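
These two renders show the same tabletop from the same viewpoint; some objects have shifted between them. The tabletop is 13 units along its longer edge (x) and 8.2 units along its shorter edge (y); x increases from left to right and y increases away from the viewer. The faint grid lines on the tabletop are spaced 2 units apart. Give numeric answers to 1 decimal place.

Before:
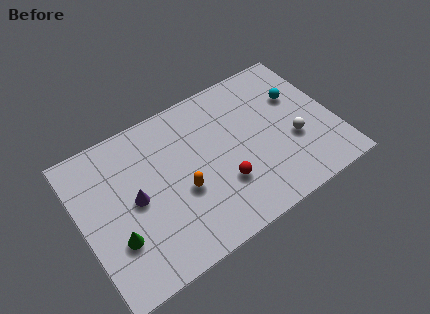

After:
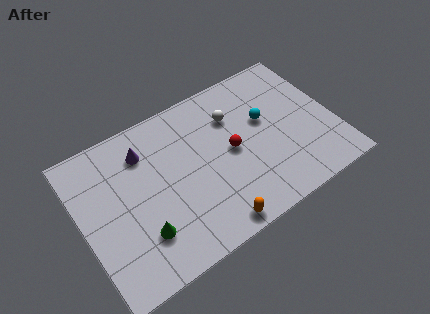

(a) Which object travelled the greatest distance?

the white sphere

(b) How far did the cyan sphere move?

1.9

The cyan sphere moved from about (11.4, 5.4) to (9.6, 4.9), a distance of √(1.8² + 0.5²) ≈ 1.9.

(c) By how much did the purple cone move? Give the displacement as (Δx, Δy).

(0.8, 2.2)

The purple cone was at about (2.7, 4.1) and moved to about (3.5, 6.3).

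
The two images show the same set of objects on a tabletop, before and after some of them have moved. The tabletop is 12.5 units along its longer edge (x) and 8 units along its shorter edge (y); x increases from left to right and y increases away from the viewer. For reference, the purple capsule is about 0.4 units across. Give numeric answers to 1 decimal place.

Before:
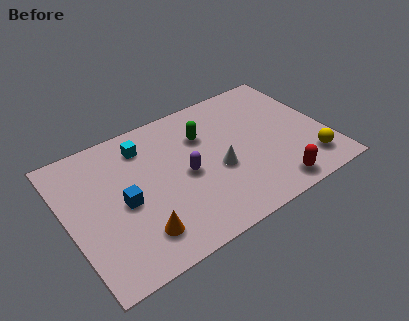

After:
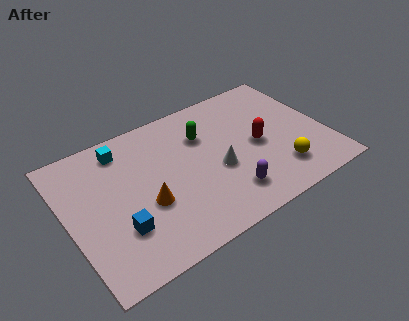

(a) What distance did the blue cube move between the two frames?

1.4

From (2.6, 3.7) to (2.2, 2.4), the blue cube covered √(0.4² + 1.3²) ≈ 1.4 units.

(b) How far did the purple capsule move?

2.7

The purple capsule moved from about (5.6, 3.8) to (7.3, 1.7), a distance of √(1.7² + 2.1²) ≈ 2.7.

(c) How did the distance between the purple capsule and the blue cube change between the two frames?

+2.1

Before: roughly 3.0 units apart; after: 5.1. That's 2.1 units further apart.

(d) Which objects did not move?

the green capsule and the white cone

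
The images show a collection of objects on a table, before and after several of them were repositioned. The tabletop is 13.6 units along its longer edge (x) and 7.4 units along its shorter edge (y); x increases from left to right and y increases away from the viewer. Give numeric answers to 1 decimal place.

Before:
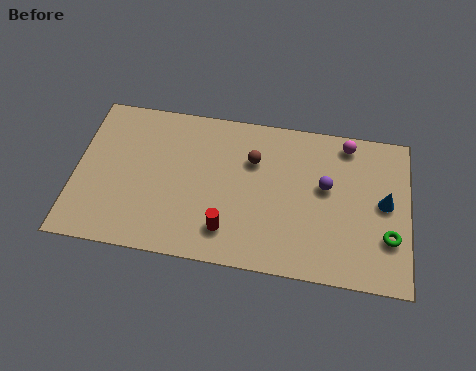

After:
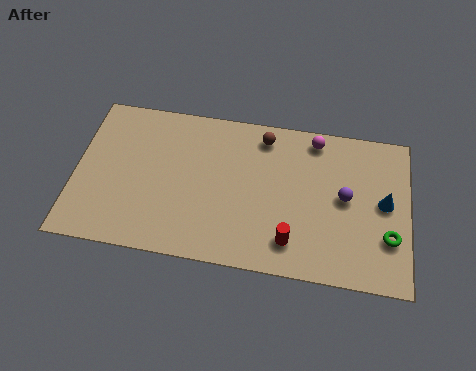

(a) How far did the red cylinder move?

2.6

From (6.3, 1.6) to (8.9, 1.5), the red cylinder covered √(2.6² + 0.1²) ≈ 2.6 units.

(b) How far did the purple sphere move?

0.9

The purple sphere moved from about (10.2, 4.3) to (11.0, 3.9), a distance of √(0.8² + 0.4²) ≈ 0.9.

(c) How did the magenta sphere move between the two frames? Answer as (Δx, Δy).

(-1.3, 0.0)

From the two frames, the magenta sphere sits at roughly (11.0, 6.5) before and (9.7, 6.5) after.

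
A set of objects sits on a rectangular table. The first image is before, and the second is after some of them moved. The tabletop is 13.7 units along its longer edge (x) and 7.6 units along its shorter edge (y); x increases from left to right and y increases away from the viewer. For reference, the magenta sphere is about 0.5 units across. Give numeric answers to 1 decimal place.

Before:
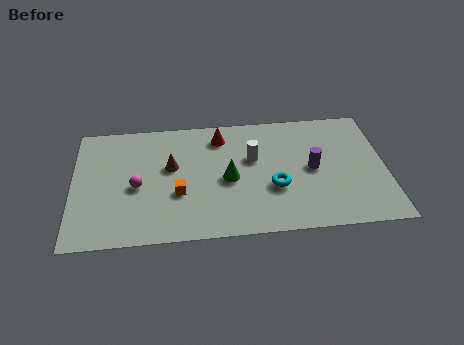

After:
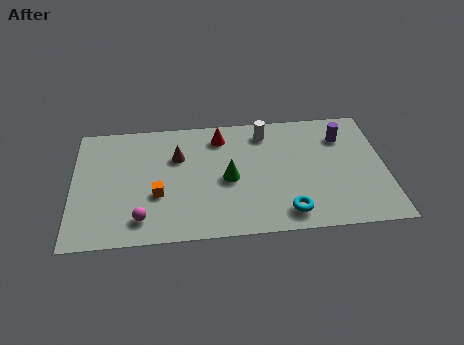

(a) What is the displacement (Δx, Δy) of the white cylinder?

(0.6, 1.6)

From the two frames, the white cylinder sits at roughly (7.9, 4.7) before and (8.5, 6.3) after.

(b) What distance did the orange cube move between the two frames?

0.9

The orange cube was near (4.6, 2.8) before and (3.7, 2.8) after, so it travelled √(0.9² + 0.0²) ≈ 0.9 units.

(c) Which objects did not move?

the green cone and the red cone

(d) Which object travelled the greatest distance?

the purple cylinder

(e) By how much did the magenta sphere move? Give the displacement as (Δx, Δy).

(0.2, -2.0)

The magenta sphere was at about (2.8, 3.4) and moved to about (3.0, 1.4).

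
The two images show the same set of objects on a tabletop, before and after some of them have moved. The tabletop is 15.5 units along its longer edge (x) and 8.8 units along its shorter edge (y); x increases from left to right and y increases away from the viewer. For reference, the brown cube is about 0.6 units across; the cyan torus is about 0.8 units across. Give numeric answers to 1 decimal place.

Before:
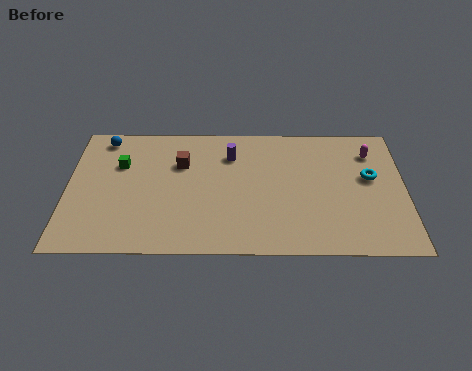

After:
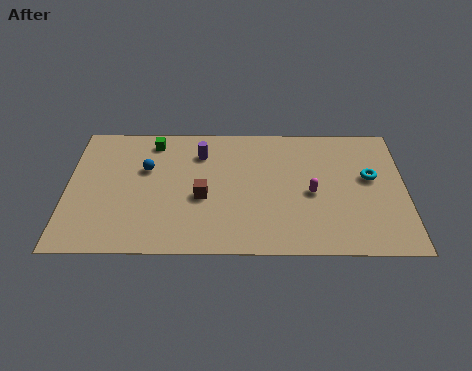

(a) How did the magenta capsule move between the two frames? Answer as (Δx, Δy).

(-2.8, -2.8)

The magenta capsule started near (14.0, 6.8) and ended near (11.2, 4.0).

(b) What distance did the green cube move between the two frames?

2.2

From (2.4, 5.9) to (3.9, 7.5), the green cube covered √(1.5² + 1.6²) ≈ 2.2 units.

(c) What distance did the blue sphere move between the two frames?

2.9

The blue sphere was near (1.6, 7.7) before and (3.6, 5.6) after, so it travelled √(2.0² + 2.1²) ≈ 2.9 units.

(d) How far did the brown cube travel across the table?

2.5

The brown cube was near (5.2, 6.0) before and (6.2, 3.7) after, so it travelled √(1.0² + 2.3²) ≈ 2.5 units.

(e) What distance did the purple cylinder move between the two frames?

1.4

The purple cylinder moved from about (7.5, 6.6) to (6.1, 6.7), a distance of √(1.4² + 0.1²) ≈ 1.4.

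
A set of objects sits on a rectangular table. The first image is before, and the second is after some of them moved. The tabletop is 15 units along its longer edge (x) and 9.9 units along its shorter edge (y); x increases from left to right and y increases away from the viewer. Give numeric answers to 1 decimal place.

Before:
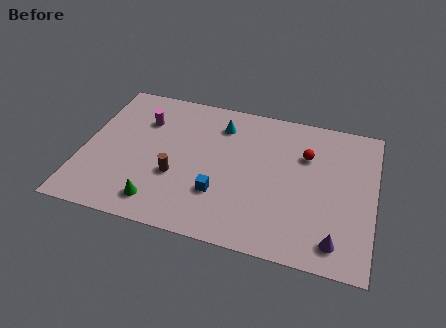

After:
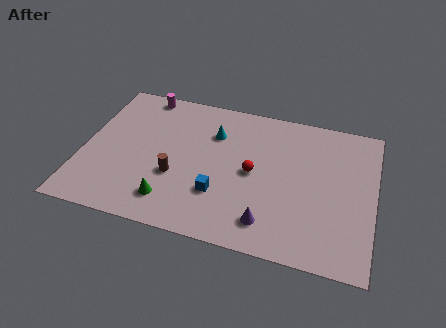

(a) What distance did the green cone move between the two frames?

0.7

From (4.2, 1.6) to (4.8, 1.9), the green cone covered √(0.6² + 0.3²) ≈ 0.7 units.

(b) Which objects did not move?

the brown cylinder and the blue cube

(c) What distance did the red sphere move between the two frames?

3.2

The red sphere moved from about (11.4, 6.8) to (8.8, 4.9), a distance of √(2.6² + 1.9²) ≈ 3.2.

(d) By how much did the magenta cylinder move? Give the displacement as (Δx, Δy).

(-0.2, 1.9)

From the two frames, the magenta cylinder sits at roughly (2.9, 7.1) before and (2.7, 9.0) after.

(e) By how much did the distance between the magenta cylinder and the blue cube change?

+1.6

The distance was about 5.9 in the first image and 7.5 in the second, so they moved 1.6 units further apart.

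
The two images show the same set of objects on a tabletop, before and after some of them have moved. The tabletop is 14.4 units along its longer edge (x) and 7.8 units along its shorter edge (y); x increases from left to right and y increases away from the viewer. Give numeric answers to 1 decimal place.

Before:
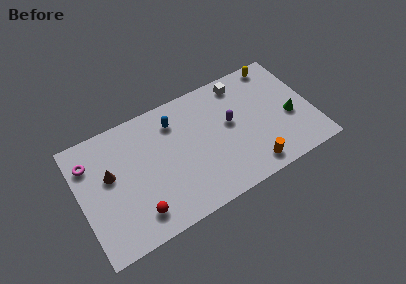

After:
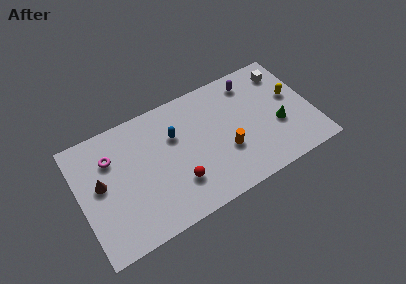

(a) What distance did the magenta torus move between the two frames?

1.3

From (0.8, 5.9) to (2.1, 5.6), the magenta torus covered √(1.3² + 0.3²) ≈ 1.3 units.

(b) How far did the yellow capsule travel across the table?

2.6

The yellow capsule was near (12.7, 7.0) before and (13.3, 4.5) after, so it travelled √(0.6² + 2.5²) ≈ 2.6 units.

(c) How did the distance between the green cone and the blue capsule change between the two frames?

-0.9

Before: roughly 7.5 units apart; after: 6.6. That's 0.9 units closer together.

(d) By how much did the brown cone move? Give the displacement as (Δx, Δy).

(-0.6, -0.3)

The brown cone started near (1.9, 4.6) and ended near (1.3, 4.3).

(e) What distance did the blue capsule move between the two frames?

0.9

From (6.1, 6.1) to (6.0, 5.2), the blue capsule covered √(0.1² + 0.9²) ≈ 0.9 units.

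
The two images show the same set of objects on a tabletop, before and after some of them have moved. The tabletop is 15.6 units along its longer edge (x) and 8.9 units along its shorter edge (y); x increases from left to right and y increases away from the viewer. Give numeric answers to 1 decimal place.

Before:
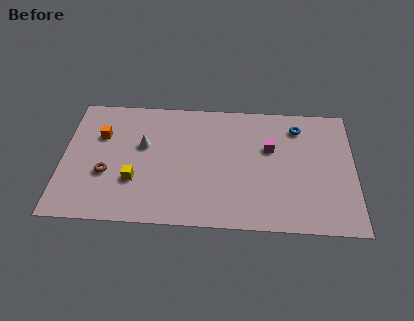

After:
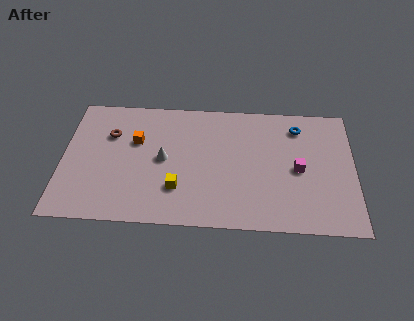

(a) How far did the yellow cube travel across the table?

2.3

The yellow cube was near (3.9, 2.9) before and (6.2, 2.5) after, so it travelled √(2.3² + 0.4²) ≈ 2.3 units.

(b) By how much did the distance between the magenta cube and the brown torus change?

+1.3

The distance was about 9.0 in the first image and 10.3 in the second, so they moved 1.3 units further apart.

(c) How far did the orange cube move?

1.9

From (2.0, 6.0) to (3.9, 5.7), the orange cube covered √(1.9² + 0.3²) ≈ 1.9 units.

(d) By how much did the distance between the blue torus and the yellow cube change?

-1.8

They were about 9.7 units apart before and 7.9 after — 1.8 units closer together.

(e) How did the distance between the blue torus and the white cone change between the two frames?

-0.8

The distance was about 8.5 in the first image and 7.7 in the second, so they moved 0.8 units closer together.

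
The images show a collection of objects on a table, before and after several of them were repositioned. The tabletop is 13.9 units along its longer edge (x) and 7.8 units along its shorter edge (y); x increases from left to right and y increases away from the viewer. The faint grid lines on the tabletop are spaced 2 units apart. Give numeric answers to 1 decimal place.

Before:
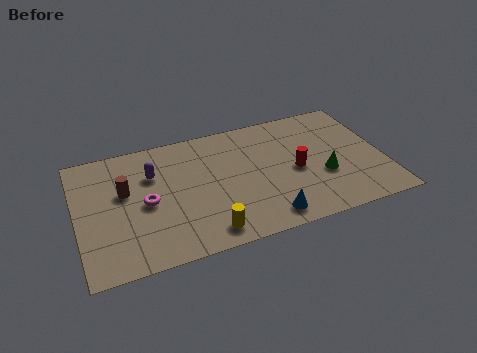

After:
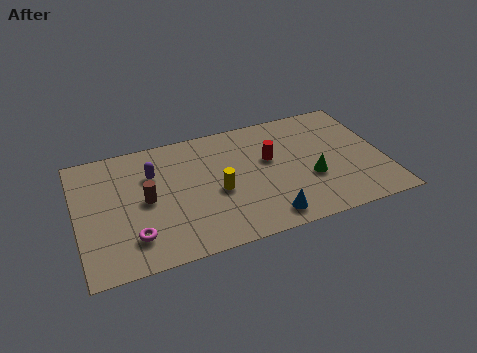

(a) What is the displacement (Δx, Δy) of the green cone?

(-0.6, 0.0)

The green cone started near (11.1, 2.9) and ended near (10.5, 2.9).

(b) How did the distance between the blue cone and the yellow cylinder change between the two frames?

+0.3

They were about 2.7 units apart before and 3.0 after — 0.3 units further apart.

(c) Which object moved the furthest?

the yellow cylinder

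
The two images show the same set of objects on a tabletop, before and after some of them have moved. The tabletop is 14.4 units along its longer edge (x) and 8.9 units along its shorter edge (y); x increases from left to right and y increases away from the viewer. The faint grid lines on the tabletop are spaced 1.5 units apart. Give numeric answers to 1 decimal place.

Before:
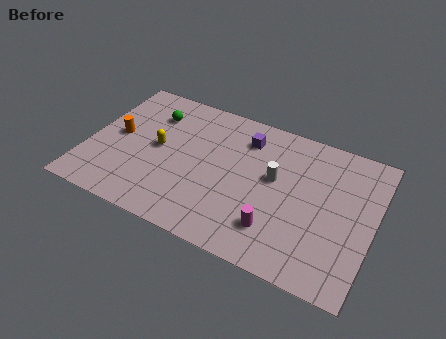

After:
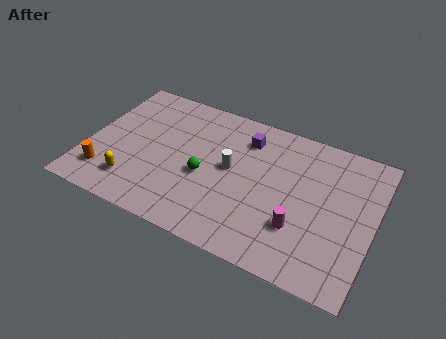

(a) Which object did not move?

the purple cube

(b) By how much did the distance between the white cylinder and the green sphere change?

-5.1

They were about 6.7 units apart before and 1.6 after — 5.1 units closer together.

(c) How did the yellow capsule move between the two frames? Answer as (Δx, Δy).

(-0.9, -2.7)

The yellow capsule started near (3.5, 4.6) and ended near (2.6, 1.9).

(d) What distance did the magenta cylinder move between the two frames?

1.3

From (9.8, 2.1) to (10.9, 2.7), the magenta cylinder covered √(1.1² + 0.6²) ≈ 1.3 units.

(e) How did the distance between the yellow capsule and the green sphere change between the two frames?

+1.7

The distance was about 2.2 in the first image and 3.9 in the second, so they moved 1.7 units further apart.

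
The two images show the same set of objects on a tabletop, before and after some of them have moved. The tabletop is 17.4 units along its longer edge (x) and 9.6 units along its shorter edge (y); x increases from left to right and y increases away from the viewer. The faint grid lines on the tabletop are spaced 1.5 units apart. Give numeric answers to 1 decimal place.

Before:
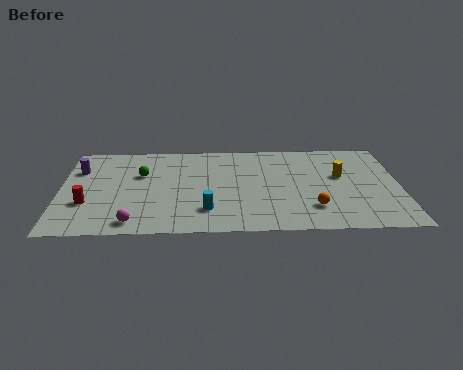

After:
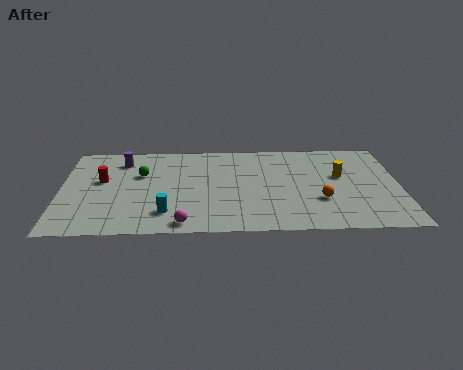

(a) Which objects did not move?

the yellow cylinder and the green sphere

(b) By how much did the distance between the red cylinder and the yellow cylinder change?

-0.9

They were about 13.2 units apart before and 12.3 after — 0.9 units closer together.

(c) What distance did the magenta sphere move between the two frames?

2.5

From (3.8, 1.2) to (6.3, 1.0), the magenta sphere covered √(2.5² + 0.2²) ≈ 2.5 units.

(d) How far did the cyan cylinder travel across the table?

2.1

The cyan cylinder was near (7.5, 2.3) before and (5.4, 2.1) after, so it travelled √(2.1² + 0.2²) ≈ 2.1 units.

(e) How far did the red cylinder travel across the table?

2.5

The red cylinder moved from about (1.4, 3.2) to (2.1, 5.6), a distance of √(0.7² + 2.4²) ≈ 2.5.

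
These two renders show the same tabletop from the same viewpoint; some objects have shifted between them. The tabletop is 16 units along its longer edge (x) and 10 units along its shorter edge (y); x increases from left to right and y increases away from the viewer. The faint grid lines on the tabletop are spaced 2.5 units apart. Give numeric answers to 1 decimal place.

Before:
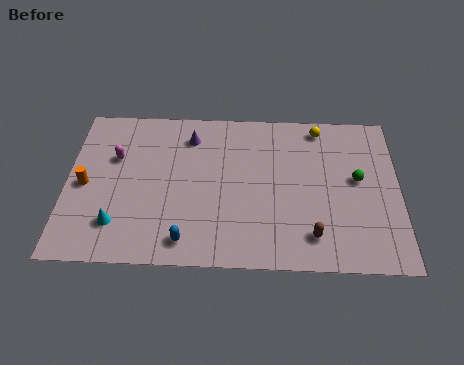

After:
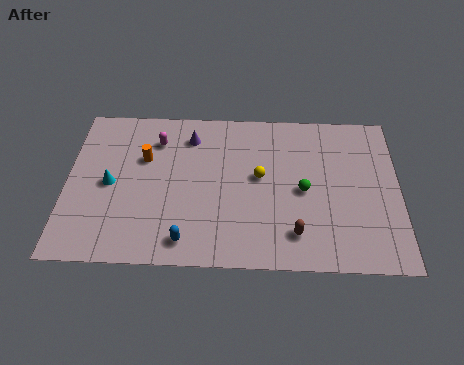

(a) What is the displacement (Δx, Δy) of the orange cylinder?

(2.8, 1.8)

The orange cylinder started near (0.9, 4.7) and ended near (3.7, 6.5).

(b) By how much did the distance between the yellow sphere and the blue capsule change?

-4.4

They were about 9.8 units apart before and 5.4 after — 4.4 units closer together.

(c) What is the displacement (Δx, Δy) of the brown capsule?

(-0.8, 0.1)

From the two frames, the brown capsule sits at roughly (11.8, 1.9) before and (11.0, 2.0) after.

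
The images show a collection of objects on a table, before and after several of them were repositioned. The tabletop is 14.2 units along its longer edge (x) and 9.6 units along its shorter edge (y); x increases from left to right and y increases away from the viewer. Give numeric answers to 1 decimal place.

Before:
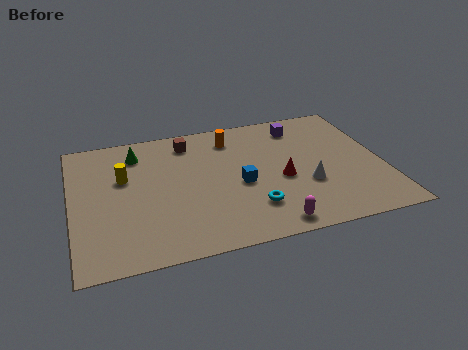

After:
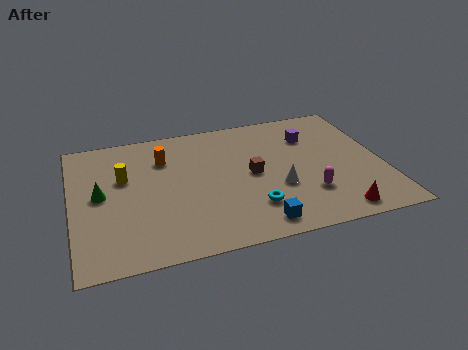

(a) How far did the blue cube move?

3.0

The blue cube moved from about (7.6, 4.2) to (8.1, 1.2), a distance of √(0.5² + 3.0²) ≈ 3.0.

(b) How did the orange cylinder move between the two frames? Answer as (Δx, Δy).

(-3.2, -0.8)

The orange cylinder was at about (7.5, 7.8) and moved to about (4.3, 7.0).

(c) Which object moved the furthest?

the brown cube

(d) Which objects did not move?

the cyan torus and the yellow cylinder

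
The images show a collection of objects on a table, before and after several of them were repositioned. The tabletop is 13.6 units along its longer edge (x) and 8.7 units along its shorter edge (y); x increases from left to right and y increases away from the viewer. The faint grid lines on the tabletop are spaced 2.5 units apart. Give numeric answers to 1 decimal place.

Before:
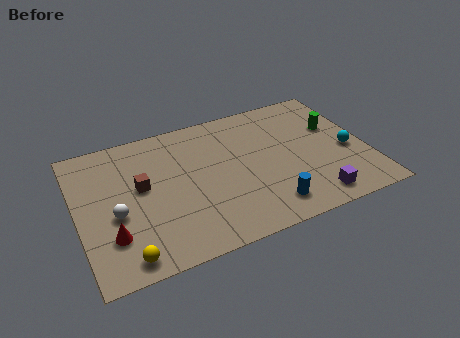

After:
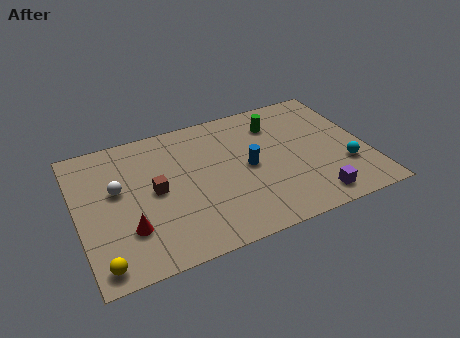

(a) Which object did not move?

the purple cube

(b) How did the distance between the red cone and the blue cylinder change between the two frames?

-1.2

Before: roughly 7.3 units apart; after: 6.1. That's 1.2 units closer together.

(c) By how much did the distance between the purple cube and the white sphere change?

+0.3

Before: roughly 9.3 units apart; after: 9.6. That's 0.3 units further apart.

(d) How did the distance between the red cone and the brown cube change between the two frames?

-0.6

They were about 3.0 units apart before and 2.4 after — 0.6 units closer together.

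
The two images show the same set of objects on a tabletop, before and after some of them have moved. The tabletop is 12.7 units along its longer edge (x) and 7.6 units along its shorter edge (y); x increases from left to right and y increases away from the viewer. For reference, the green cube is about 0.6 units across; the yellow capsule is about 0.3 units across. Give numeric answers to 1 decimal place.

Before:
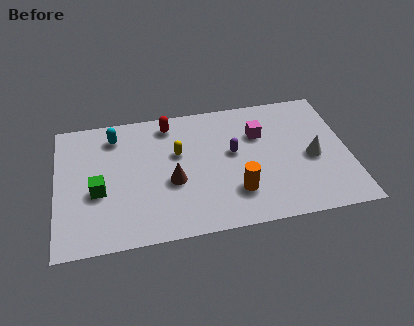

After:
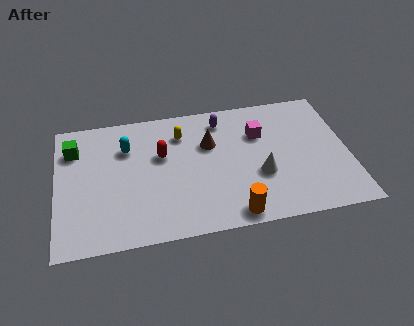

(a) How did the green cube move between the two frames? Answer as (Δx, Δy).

(-1.0, 2.6)

From the two frames, the green cube sits at roughly (1.8, 3.1) before and (0.8, 5.7) after.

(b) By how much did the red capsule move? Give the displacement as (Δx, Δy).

(-0.4, -1.8)

The red capsule was at about (5.0, 6.5) and moved to about (4.6, 4.7).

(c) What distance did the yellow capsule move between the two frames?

1.1

The yellow capsule was near (5.3, 4.7) before and (5.5, 5.8) after, so it travelled √(0.2² + 1.1²) ≈ 1.1 units.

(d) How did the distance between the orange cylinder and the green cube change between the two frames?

+2.3

The distance was about 6.0 in the first image and 8.3 in the second, so they moved 2.3 units further apart.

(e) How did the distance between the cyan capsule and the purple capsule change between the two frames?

-1.1

Before: roughly 5.4 units apart; after: 4.3. That's 1.1 units closer together.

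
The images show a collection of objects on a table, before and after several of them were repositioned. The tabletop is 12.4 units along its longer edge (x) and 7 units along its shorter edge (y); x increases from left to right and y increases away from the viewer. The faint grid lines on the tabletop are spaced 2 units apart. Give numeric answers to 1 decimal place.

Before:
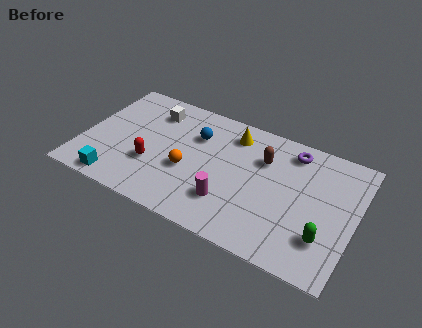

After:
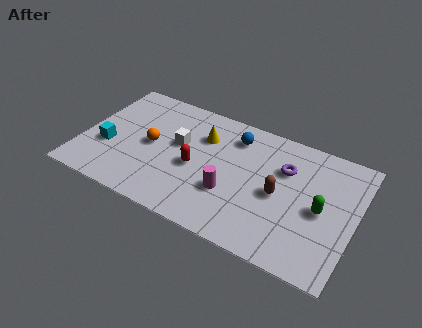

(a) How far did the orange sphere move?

1.9

The orange sphere was near (4.9, 2.8) before and (3.1, 3.5) after, so it travelled √(1.8² + 0.7²) ≈ 1.9 units.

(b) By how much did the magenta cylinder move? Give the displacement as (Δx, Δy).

(0.0, 0.5)

From the two frames, the magenta cylinder sits at roughly (6.9, 1.9) before and (6.9, 2.4) after.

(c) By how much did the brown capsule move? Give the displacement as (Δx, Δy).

(0.9, -1.6)

From the two frames, the brown capsule sits at roughly (8.1, 4.9) before and (9.0, 3.3) after.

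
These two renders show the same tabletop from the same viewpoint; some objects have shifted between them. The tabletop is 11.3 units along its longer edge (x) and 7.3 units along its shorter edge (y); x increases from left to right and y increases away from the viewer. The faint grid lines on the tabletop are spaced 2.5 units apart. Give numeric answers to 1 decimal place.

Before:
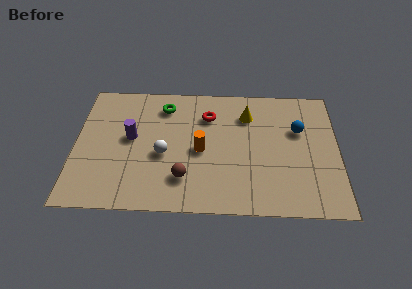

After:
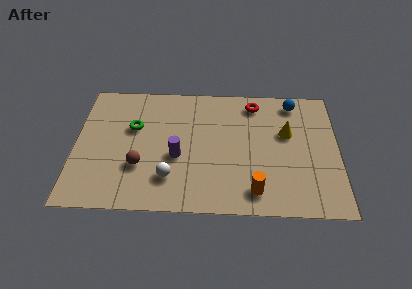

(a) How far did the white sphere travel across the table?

1.3

The white sphere moved from about (3.8, 3.1) to (4.1, 1.8), a distance of √(0.3² + 1.3²) ≈ 1.3.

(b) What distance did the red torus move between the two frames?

2.2

The red torus moved from about (5.7, 5.4) to (7.7, 6.2), a distance of √(2.0² + 0.8²) ≈ 2.2.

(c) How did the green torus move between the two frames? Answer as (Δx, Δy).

(-1.3, -1.3)

From the two frames, the green torus sits at roughly (3.8, 5.9) before and (2.5, 4.6) after.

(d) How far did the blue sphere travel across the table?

1.6

The blue sphere moved from about (9.6, 4.7) to (9.4, 6.3), a distance of √(0.2² + 1.6²) ≈ 1.6.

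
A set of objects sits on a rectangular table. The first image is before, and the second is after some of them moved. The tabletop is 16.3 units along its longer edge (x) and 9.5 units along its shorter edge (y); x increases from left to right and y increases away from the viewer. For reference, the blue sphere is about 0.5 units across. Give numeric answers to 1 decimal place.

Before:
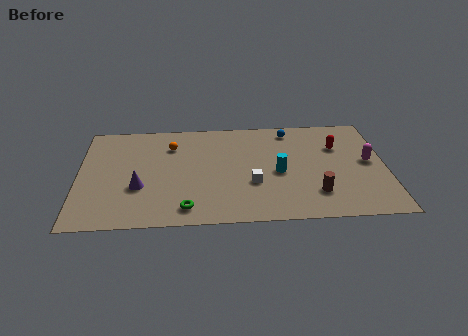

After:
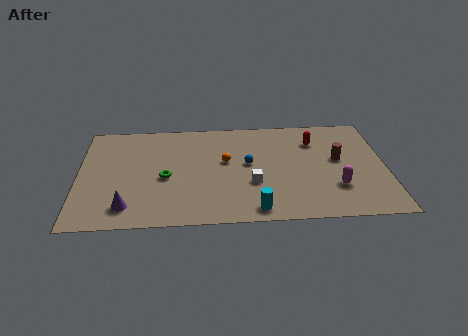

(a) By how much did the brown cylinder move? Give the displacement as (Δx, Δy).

(1.3, 3.0)

The brown cylinder was at about (12.5, 2.3) and moved to about (13.8, 5.3).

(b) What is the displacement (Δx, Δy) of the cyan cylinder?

(-1.3, -3.2)

The cyan cylinder started near (10.6, 4.3) and ended near (9.3, 1.1).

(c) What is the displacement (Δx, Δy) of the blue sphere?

(-2.3, -3.0)

From the two frames, the blue sphere sits at roughly (11.3, 8.2) before and (9.0, 5.2) after.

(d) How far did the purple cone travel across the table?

1.8

From (3.2, 3.4) to (2.6, 1.7), the purple cone covered √(0.6² + 1.7²) ≈ 1.8 units.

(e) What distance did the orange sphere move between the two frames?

3.3

The orange sphere was near (4.9, 7.1) before and (7.8, 5.5) after, so it travelled √(2.9² + 1.6²) ≈ 3.3 units.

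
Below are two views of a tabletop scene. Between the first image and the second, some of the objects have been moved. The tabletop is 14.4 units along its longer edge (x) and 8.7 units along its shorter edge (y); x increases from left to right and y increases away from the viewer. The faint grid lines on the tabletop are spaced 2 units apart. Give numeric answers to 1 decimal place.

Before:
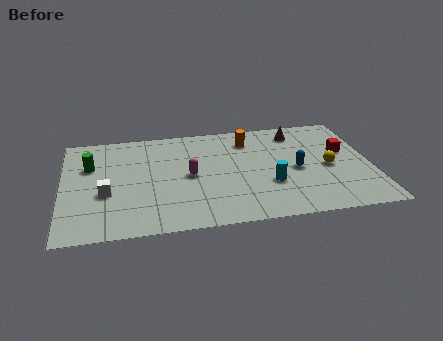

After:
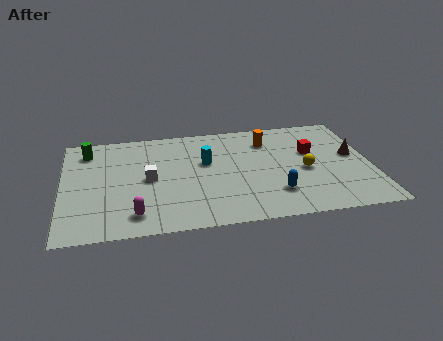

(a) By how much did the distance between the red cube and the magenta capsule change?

+1.9

The distance was about 7.4 in the first image and 9.3 in the second, so they moved 1.9 units further apart.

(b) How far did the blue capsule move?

2.1

The blue capsule moved from about (10.9, 4.0) to (9.8, 2.2), a distance of √(1.1² + 1.8²) ≈ 2.1.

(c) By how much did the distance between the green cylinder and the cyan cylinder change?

-3.0

Before: roughly 8.8 units apart; after: 5.8. That's 3.0 units closer together.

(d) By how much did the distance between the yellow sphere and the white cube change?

-3.1

They were about 10.4 units apart before and 7.3 after — 3.1 units closer together.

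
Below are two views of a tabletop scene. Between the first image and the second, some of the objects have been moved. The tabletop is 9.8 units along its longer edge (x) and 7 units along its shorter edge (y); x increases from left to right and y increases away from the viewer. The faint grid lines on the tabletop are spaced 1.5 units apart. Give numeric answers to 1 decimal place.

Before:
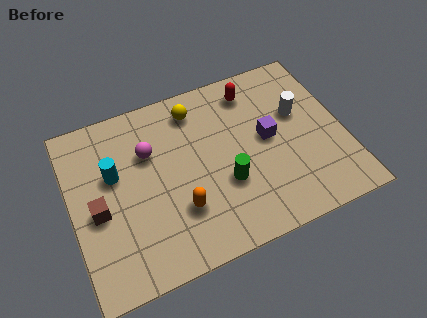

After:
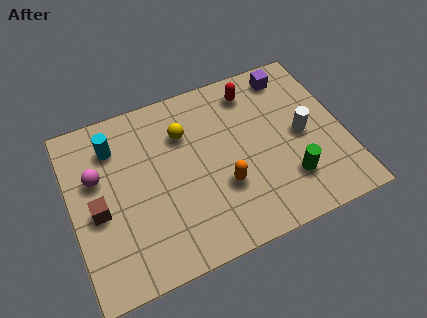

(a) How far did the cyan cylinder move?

1.1

From (1.6, 4.3) to (1.7, 5.4), the cyan cylinder covered √(0.1² + 1.1²) ≈ 1.1 units.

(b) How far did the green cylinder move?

2.3

The green cylinder moved from about (5.4, 2.5) to (7.6, 1.8), a distance of √(2.2² + 0.7²) ≈ 2.3.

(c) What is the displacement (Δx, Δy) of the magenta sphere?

(-1.9, -0.3)

The magenta sphere started near (2.9, 4.7) and ended near (1.0, 4.4).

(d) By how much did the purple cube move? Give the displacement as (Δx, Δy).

(1.1, 2.3)

The purple cube was at about (7.1, 3.7) and moved to about (8.2, 6.0).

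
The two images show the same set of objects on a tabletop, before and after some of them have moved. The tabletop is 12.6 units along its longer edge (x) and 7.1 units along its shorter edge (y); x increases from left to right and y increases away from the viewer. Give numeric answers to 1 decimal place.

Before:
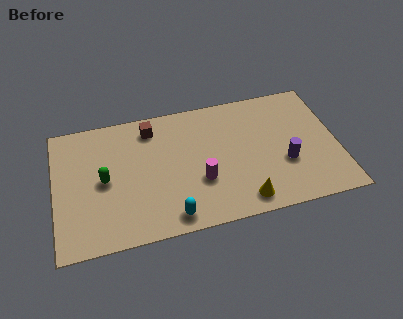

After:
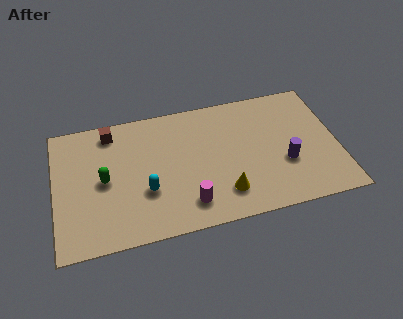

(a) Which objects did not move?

the purple cylinder and the green capsule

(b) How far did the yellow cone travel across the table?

1.0

From (8.2, 1.0) to (7.4, 1.6), the yellow cone covered √(0.8² + 0.6²) ≈ 1.0 units.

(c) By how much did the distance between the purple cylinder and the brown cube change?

+1.7

They were about 6.7 units apart before and 8.4 after — 1.7 units further apart.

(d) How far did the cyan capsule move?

1.9

The cyan capsule moved from about (5.0, 0.9) to (4.0, 2.5), a distance of √(1.0² + 1.6²) ≈ 1.9.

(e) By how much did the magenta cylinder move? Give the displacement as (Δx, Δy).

(-0.6, -1.1)

The magenta cylinder started near (6.4, 2.5) and ended near (5.8, 1.4).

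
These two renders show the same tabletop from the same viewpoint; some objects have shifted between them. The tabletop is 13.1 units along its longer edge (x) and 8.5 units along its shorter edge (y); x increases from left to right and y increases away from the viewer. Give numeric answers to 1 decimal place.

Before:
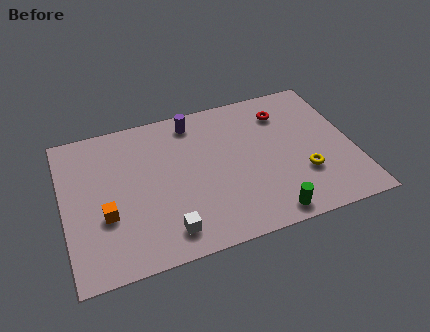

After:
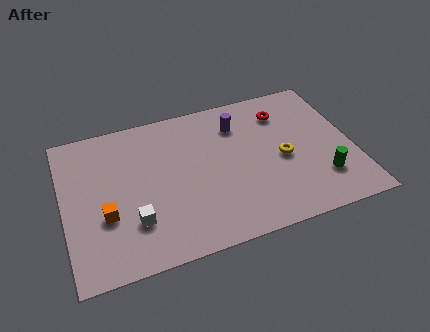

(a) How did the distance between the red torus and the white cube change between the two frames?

+0.5

They were about 7.8 units apart before and 8.3 after — 0.5 units further apart.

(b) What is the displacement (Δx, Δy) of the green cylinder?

(2.6, 1.3)

From the two frames, the green cylinder sits at roughly (8.9, 0.9) before and (11.5, 2.2) after.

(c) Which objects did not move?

the orange cube and the red torus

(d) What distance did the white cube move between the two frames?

1.7

The white cube was near (4.4, 1.4) before and (3.0, 2.4) after, so it travelled √(1.4² + 1.0²) ≈ 1.7 units.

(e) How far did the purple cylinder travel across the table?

2.2

From (6.1, 7.3) to (8.1, 6.5), the purple cylinder covered √(2.0² + 0.8²) ≈ 2.2 units.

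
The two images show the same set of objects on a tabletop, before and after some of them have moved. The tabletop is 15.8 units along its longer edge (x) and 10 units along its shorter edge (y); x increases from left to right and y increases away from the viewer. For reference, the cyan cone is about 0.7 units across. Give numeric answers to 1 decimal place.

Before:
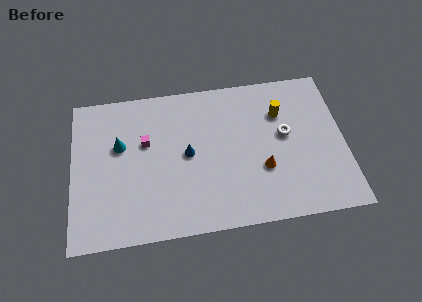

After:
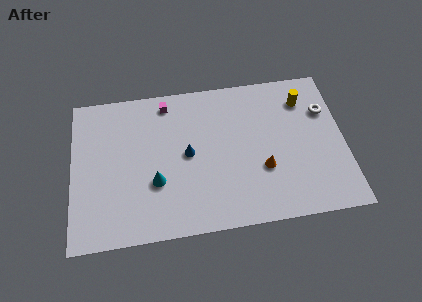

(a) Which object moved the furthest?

the cyan cone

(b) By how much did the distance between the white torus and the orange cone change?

+2.6

Before: roughly 2.5 units apart; after: 5.1. That's 2.6 units further apart.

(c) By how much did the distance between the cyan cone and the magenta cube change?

+3.8

The distance was about 1.5 in the first image and 5.3 in the second, so they moved 3.8 units further apart.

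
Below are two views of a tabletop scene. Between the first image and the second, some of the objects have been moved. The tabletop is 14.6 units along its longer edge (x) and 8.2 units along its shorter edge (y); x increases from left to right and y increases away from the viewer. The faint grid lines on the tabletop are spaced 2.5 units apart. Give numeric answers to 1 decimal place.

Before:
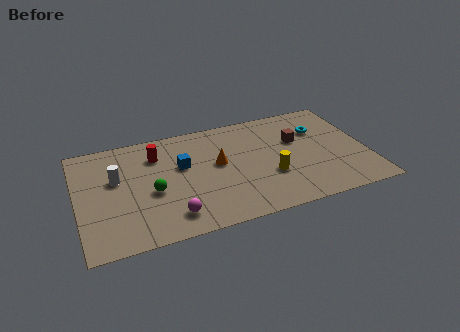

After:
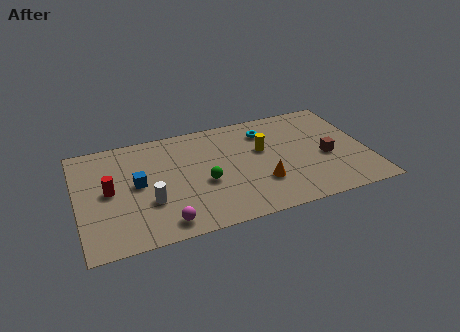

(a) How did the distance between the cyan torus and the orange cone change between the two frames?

-1.5

They were about 5.4 units apart before and 3.9 after — 1.5 units closer together.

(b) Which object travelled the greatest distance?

the red cylinder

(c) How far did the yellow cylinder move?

2.1

The yellow cylinder moved from about (9.6, 2.9) to (9.4, 5.0), a distance of √(0.2² + 2.1²) ≈ 2.1.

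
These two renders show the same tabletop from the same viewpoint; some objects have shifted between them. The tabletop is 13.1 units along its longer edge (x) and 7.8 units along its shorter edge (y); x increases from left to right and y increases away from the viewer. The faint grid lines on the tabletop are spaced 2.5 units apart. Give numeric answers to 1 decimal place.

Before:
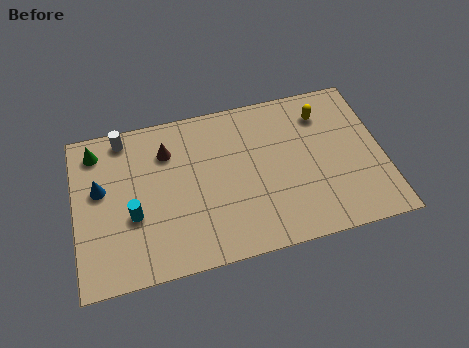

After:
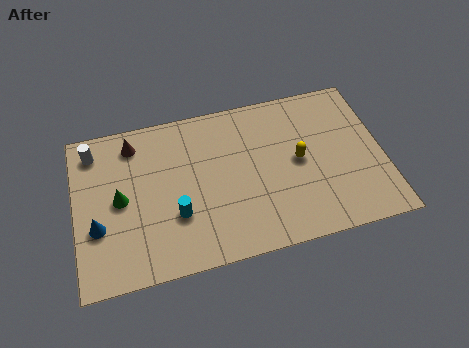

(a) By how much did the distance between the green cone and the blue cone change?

-0.4

They were about 1.9 units apart before and 1.5 after — 0.4 units closer together.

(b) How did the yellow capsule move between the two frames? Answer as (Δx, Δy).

(-1.2, -2.1)

From the two frames, the yellow capsule sits at roughly (10.7, 6.1) before and (9.5, 4.0) after.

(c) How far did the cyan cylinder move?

1.8

From (2.4, 3.0) to (4.2, 2.6), the cyan cylinder covered √(1.8² + 0.4²) ≈ 1.8 units.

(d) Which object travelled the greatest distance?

the green cone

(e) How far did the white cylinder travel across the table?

1.4

The white cylinder was near (2.2, 6.9) before and (0.9, 6.5) after, so it travelled √(1.3² + 0.4²) ≈ 1.4 units.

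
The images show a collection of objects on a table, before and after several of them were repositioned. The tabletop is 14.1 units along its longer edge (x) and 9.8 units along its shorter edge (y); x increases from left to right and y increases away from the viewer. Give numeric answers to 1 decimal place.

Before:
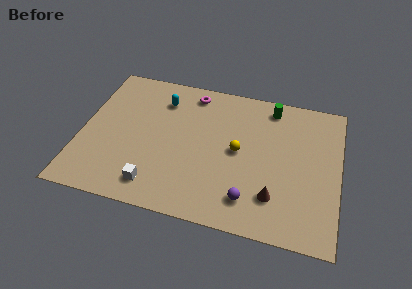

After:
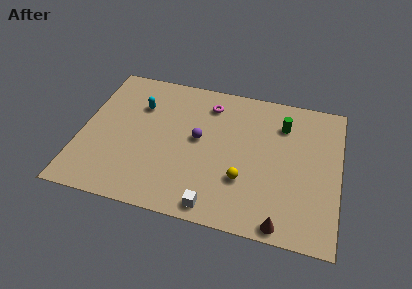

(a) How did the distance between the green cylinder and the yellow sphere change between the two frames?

+0.9

They were about 3.8 units apart before and 4.7 after — 0.9 units further apart.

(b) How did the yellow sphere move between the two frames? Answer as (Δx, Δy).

(0.4, -1.9)

The yellow sphere started near (8.6, 5.0) and ended near (9.0, 3.1).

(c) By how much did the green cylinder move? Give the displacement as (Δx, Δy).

(0.7, -1.1)

The green cylinder was at about (10.2, 8.5) and moved to about (10.9, 7.4).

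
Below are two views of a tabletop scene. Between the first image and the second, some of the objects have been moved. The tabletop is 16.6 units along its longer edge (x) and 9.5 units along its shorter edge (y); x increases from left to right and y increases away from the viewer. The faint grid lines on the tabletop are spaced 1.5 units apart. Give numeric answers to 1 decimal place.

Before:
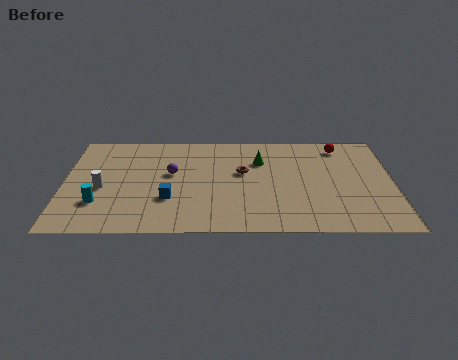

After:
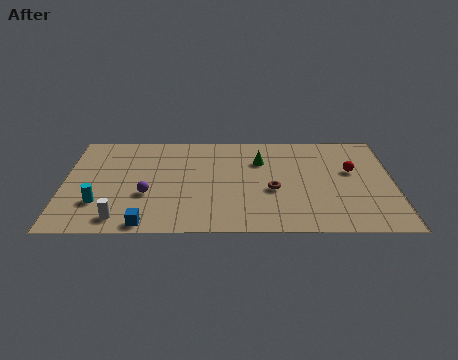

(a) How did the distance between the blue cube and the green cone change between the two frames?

+2.4

They were about 5.8 units apart before and 8.2 after — 2.4 units further apart.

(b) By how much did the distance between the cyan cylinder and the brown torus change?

+1.0

They were about 7.8 units apart before and 8.8 after — 1.0 units further apart.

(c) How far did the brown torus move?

2.3

The brown torus moved from about (9.0, 5.6) to (10.5, 3.9), a distance of √(1.5² + 1.7²) ≈ 2.3.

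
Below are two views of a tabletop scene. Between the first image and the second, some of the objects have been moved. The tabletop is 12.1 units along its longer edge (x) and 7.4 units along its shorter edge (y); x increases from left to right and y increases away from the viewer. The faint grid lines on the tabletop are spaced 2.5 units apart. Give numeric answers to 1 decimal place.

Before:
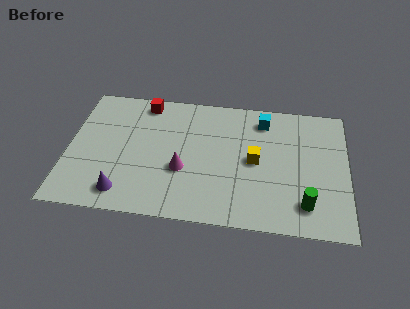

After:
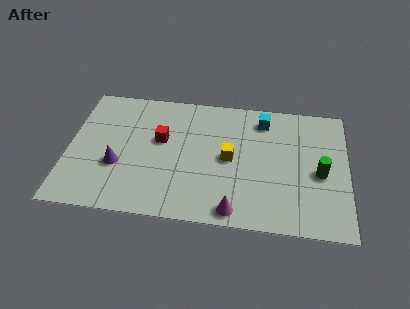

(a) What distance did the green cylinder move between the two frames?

1.9

The green cylinder was near (10.3, 1.5) before and (10.9, 3.3) after, so it travelled √(0.6² + 1.8²) ≈ 1.9 units.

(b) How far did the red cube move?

2.2

The red cube was near (3.2, 6.5) before and (4.0, 4.4) after, so it travelled √(0.8² + 2.1²) ≈ 2.2 units.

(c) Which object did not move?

the cyan cube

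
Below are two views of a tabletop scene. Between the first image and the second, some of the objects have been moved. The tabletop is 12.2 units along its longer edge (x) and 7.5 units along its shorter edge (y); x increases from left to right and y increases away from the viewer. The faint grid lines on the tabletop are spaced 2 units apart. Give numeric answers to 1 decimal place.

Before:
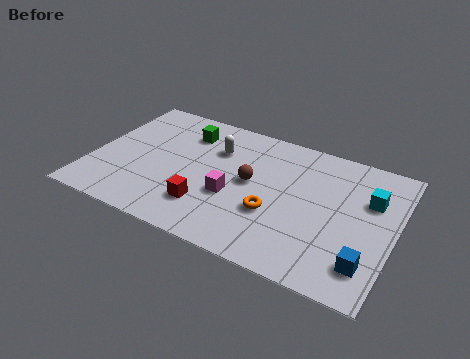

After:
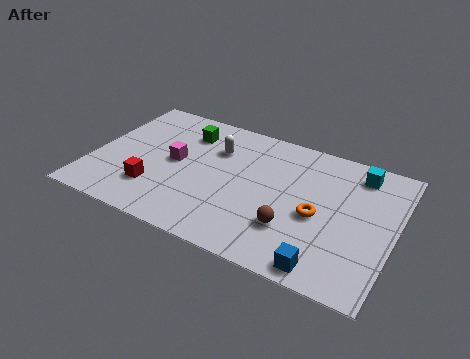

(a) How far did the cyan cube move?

1.4

The cyan cube was near (11.1, 5.0) before and (10.5, 6.3) after, so it travelled √(0.6² + 1.3²) ≈ 1.4 units.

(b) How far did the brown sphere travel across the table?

2.6

From (6.4, 4.0) to (8.3, 2.2), the brown sphere covered √(1.9² + 1.8²) ≈ 2.6 units.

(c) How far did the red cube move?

2.2

The red cube was near (4.9, 1.9) before and (2.7, 2.0) after, so it travelled √(2.2² + 0.1²) ≈ 2.2 units.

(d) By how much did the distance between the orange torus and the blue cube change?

-1.4

Before: roughly 4.0 units apart; after: 2.6. That's 1.4 units closer together.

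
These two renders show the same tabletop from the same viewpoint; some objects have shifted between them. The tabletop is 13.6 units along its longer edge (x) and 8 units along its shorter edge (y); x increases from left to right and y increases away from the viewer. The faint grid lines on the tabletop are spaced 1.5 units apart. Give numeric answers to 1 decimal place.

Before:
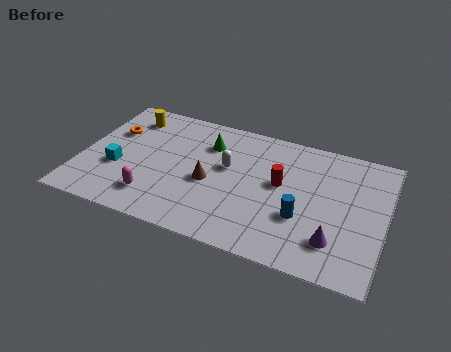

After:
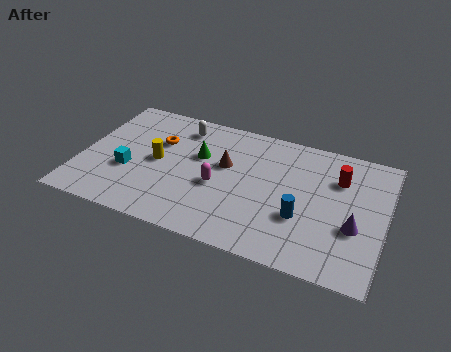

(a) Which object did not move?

the blue cylinder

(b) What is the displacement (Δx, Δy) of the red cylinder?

(2.5, 1.2)

From the two frames, the red cylinder sits at roughly (8.9, 4.5) before and (11.4, 5.7) after.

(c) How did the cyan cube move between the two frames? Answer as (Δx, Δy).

(0.5, 0.0)

The cyan cube started near (1.7, 3.0) and ended near (2.2, 3.0).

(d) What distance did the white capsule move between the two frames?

3.0

From (6.5, 4.7) to (4.2, 6.6), the white capsule covered √(2.3² + 1.9²) ≈ 3.0 units.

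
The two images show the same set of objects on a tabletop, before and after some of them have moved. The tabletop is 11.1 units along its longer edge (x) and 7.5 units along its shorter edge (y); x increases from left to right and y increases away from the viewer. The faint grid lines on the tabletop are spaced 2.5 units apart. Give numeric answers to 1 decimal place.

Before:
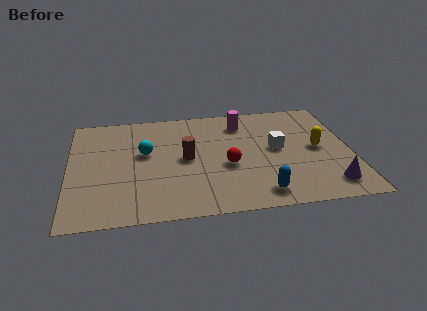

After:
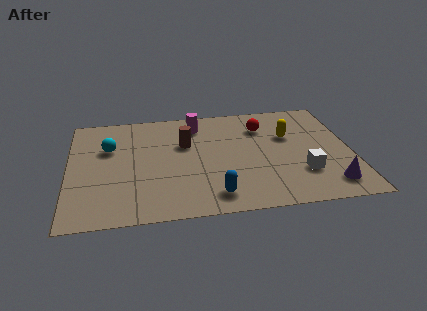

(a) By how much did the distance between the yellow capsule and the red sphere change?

-2.4

They were about 3.7 units apart before and 1.3 after — 2.4 units closer together.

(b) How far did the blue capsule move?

1.8

The blue capsule moved from about (7.4, 1.1) to (5.6, 1.2), a distance of √(1.8² + 0.1²) ≈ 1.8.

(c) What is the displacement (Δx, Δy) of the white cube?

(0.9, -1.8)

The white cube was at about (8.2, 4.0) and moved to about (9.1, 2.2).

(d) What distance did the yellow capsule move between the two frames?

1.5

The yellow capsule was near (9.8, 3.8) before and (8.7, 4.8) after, so it travelled √(1.1² + 1.0²) ≈ 1.5 units.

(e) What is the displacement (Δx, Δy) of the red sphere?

(1.5, 2.5)

From the two frames, the red sphere sits at roughly (6.2, 3.1) before and (7.7, 5.6) after.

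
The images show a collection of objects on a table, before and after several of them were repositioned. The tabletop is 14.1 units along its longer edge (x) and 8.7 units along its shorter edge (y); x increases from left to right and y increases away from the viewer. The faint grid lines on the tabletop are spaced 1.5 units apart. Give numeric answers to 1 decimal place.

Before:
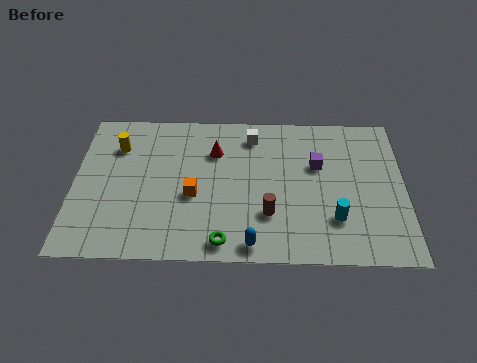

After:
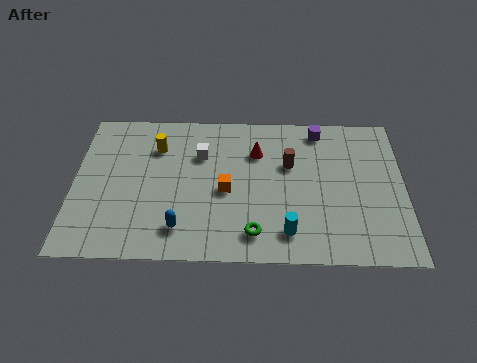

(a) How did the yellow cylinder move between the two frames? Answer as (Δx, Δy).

(1.7, 0.0)

From the two frames, the yellow cylinder sits at roughly (1.8, 6.4) before and (3.5, 6.4) after.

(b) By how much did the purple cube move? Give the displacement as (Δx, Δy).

(0.1, 2.1)

From the two frames, the purple cube sits at roughly (10.4, 5.5) before and (10.5, 7.6) after.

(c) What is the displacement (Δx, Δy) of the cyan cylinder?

(-2.0, -0.8)

From the two frames, the cyan cylinder sits at roughly (11.1, 2.4) before and (9.1, 1.6) after.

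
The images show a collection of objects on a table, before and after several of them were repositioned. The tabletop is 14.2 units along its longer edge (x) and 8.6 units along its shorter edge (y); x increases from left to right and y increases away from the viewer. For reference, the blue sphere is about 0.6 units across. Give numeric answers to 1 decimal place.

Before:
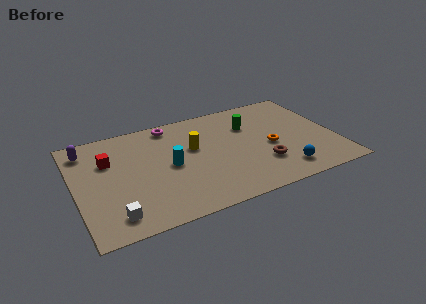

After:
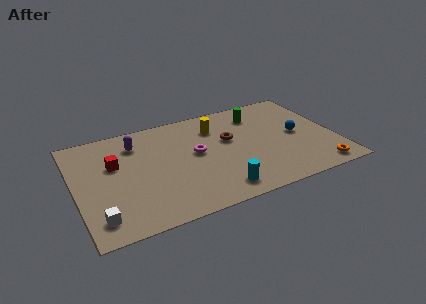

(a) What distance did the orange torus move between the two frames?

3.6

From (10.6, 3.8) to (12.9, 1.0), the orange torus covered √(2.3² + 2.8²) ≈ 3.6 units.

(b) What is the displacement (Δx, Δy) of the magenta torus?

(1.1, -2.9)

From the two frames, the magenta torus sits at roughly (5.5, 7.6) before and (6.6, 4.7) after.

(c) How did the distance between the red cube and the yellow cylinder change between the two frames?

+1.2

Before: roughly 4.6 units apart; after: 5.8. That's 1.2 units further apart.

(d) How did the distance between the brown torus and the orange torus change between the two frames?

+4.7

Before: roughly 1.4 units apart; after: 6.1. That's 4.7 units further apart.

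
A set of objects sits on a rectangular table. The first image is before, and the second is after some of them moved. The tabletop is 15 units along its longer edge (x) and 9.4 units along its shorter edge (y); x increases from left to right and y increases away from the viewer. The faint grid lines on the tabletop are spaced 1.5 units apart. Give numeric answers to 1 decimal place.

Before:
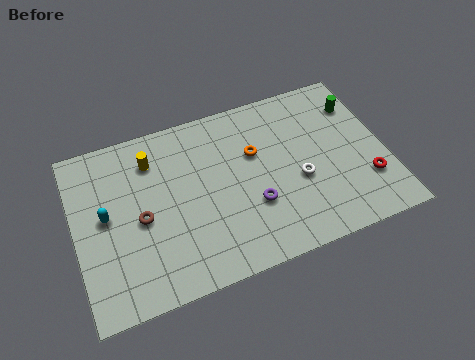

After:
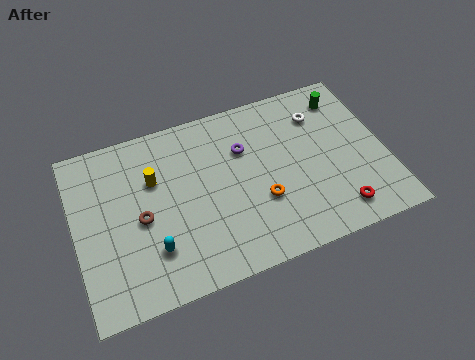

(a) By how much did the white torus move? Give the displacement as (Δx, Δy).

(1.4, 3.3)

From the two frames, the white torus sits at roughly (10.7, 3.8) before and (12.1, 7.1) after.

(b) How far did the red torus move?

2.0

From (13.9, 2.7) to (12.3, 1.5), the red torus covered √(1.6² + 1.2²) ≈ 2.0 units.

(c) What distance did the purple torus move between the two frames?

3.2

The purple torus moved from about (8.4, 3.2) to (8.3, 6.4), a distance of √(0.1² + 3.2²) ≈ 3.2.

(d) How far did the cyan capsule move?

3.2

From (1.5, 5.0) to (3.5, 2.5), the cyan capsule covered √(2.0² + 2.5²) ≈ 3.2 units.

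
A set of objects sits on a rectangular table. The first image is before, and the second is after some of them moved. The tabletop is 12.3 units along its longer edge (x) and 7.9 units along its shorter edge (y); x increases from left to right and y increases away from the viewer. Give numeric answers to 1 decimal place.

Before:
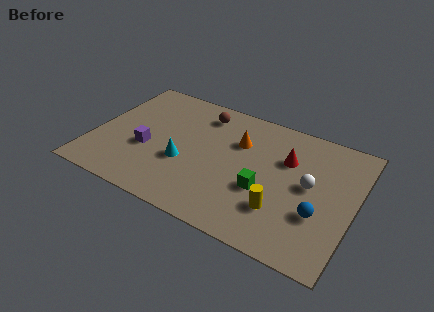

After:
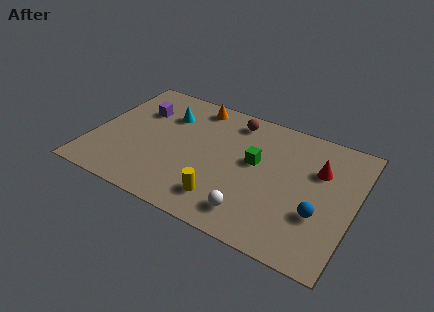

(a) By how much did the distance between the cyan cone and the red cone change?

+2.2

Before: roughly 5.1 units apart; after: 7.3. That's 2.2 units further apart.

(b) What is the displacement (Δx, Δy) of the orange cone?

(-2.3, 1.5)

The orange cone started near (6.7, 5.4) and ended near (4.4, 6.9).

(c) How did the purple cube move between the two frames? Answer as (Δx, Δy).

(-0.7, 2.4)

The purple cube was at about (2.6, 3.1) and moved to about (1.9, 5.5).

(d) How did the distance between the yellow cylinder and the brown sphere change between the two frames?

-1.0

They were about 6.1 units apart before and 5.1 after — 1.0 units closer together.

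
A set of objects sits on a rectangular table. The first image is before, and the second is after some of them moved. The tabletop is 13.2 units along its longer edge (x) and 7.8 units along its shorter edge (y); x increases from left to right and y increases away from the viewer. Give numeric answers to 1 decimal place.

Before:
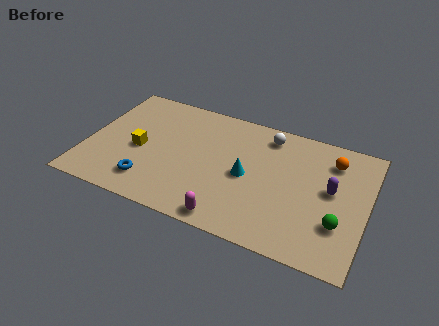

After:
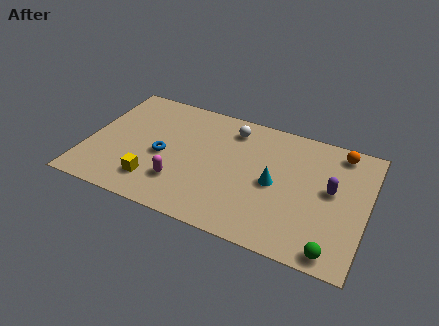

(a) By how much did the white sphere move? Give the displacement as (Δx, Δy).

(-1.7, -0.2)

The white sphere started near (8.3, 6.6) and ended near (6.6, 6.4).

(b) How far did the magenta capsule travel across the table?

2.8

The magenta capsule was near (7.1, 0.8) before and (4.6, 2.1) after, so it travelled √(2.5² + 1.3²) ≈ 2.8 units.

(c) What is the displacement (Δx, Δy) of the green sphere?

(-0.1, -1.6)

The green sphere started near (12.0, 2.4) and ended near (11.9, 0.8).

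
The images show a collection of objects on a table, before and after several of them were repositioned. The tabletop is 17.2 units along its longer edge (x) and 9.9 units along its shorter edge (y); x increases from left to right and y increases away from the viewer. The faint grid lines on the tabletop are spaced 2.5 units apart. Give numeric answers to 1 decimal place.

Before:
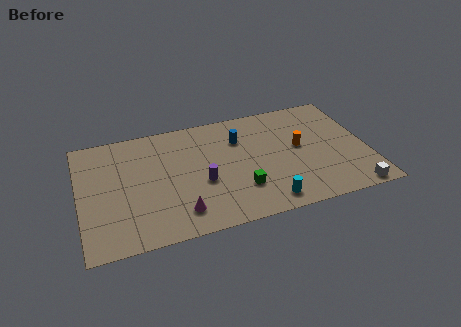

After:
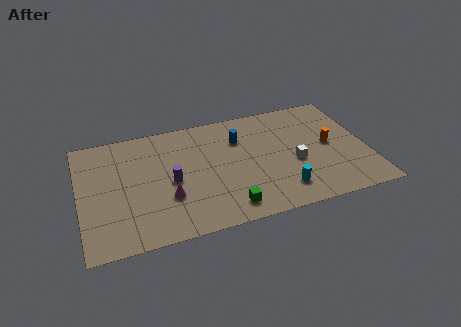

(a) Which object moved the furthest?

the white cube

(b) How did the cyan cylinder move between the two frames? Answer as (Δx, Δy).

(1.0, 0.7)

The cyan cylinder was at about (10.8, 1.3) and moved to about (11.8, 2.0).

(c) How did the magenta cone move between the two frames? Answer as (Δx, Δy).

(-0.6, 1.4)

The magenta cone was at about (5.7, 1.9) and moved to about (5.1, 3.3).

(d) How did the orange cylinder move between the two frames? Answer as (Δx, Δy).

(1.8, -0.3)

The orange cylinder was at about (13.2, 5.4) and moved to about (15.0, 5.1).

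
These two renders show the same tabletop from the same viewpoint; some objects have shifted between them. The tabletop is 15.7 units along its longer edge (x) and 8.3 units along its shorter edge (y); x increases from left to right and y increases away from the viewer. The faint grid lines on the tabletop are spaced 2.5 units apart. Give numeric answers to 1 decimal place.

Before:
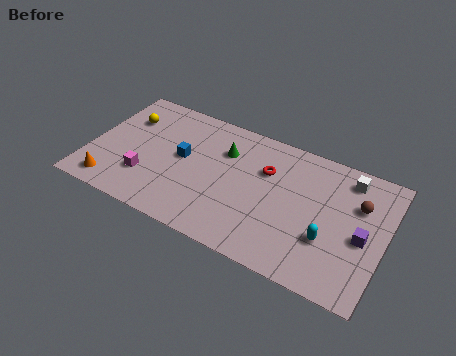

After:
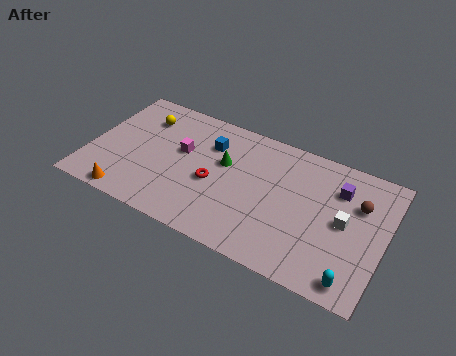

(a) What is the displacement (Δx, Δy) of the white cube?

(0.1, -2.8)

From the two frames, the white cube sits at roughly (13.5, 7.0) before and (13.6, 4.2) after.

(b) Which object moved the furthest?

the red torus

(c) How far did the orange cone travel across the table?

1.1

From (1.5, 1.2) to (2.5, 0.8), the orange cone covered √(1.0² + 0.4²) ≈ 1.1 units.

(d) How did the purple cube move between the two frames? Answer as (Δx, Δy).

(-1.5, 2.4)

The purple cube was at about (14.6, 3.7) and moved to about (13.1, 6.1).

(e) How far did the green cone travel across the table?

0.8

The green cone was near (7.0, 5.9) before and (7.1, 5.1) after, so it travelled √(0.1² + 0.8²) ≈ 0.8 units.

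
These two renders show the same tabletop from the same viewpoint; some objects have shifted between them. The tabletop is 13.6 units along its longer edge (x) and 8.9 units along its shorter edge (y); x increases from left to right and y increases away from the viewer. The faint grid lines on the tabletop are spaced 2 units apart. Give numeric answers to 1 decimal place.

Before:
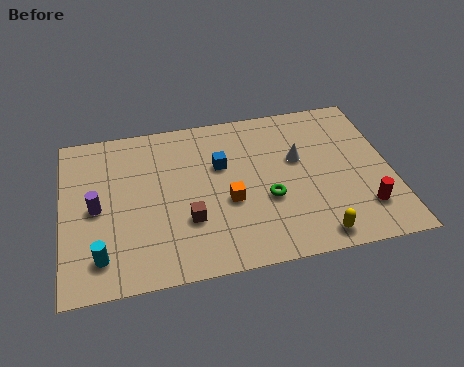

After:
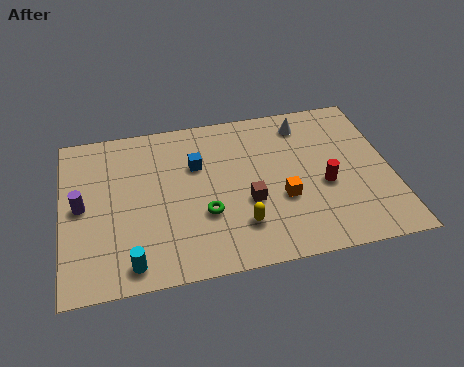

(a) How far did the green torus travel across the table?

2.6

The green torus was near (8.4, 3.4) before and (5.8, 3.1) after, so it travelled √(2.6² + 0.3²) ≈ 2.6 units.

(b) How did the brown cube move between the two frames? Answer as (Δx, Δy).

(2.5, 0.5)

From the two frames, the brown cube sits at roughly (5.1, 2.9) before and (7.6, 3.4) after.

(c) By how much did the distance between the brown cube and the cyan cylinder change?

+1.6

The distance was about 3.8 in the first image and 5.4 in the second, so they moved 1.6 units further apart.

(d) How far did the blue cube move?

1.0

From (6.6, 5.7) to (5.6, 5.9), the blue cube covered √(1.0² + 0.2²) ≈ 1.0 units.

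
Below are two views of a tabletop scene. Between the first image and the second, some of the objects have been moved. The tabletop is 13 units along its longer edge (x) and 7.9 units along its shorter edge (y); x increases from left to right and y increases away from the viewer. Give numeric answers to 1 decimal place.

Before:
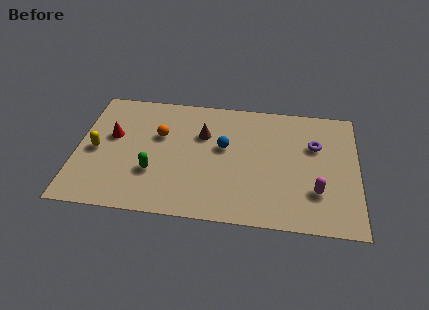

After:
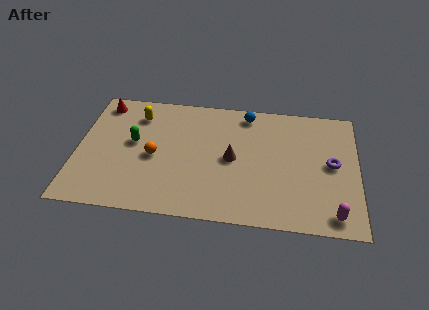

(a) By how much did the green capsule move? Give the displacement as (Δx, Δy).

(-1.0, 1.8)

From the two frames, the green capsule sits at roughly (3.6, 2.6) before and (2.6, 4.4) after.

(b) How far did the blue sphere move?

2.5

The blue sphere moved from about (6.8, 4.6) to (7.8, 6.9), a distance of √(1.0² + 2.3²) ≈ 2.5.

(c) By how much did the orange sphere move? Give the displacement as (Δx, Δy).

(-0.2, -1.4)

From the two frames, the orange sphere sits at roughly (3.8, 5.0) before and (3.6, 3.6) after.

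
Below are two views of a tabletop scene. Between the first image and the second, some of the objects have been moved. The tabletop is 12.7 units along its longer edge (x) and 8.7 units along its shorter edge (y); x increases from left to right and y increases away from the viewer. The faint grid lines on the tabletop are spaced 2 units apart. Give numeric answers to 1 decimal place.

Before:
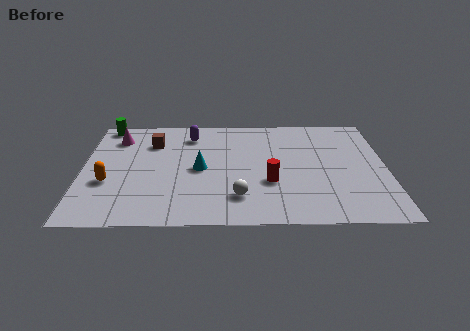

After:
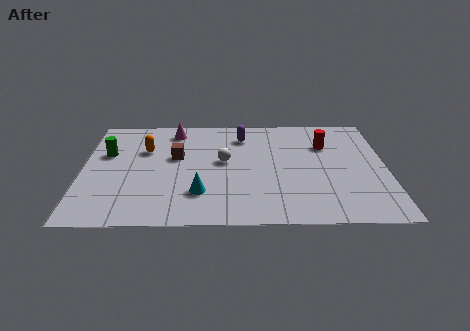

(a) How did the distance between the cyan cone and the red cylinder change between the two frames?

+3.4

They were about 3.1 units apart before and 6.5 after — 3.4 units further apart.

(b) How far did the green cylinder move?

2.4

The green cylinder was near (0.9, 7.9) before and (1.0, 5.5) after, so it travelled √(0.1² + 2.4²) ≈ 2.4 units.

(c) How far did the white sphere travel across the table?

2.9

The white sphere was near (6.5, 2.0) before and (5.9, 4.8) after, so it travelled √(0.6² + 2.8²) ≈ 2.9 units.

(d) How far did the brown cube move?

1.6

From (2.9, 6.4) to (3.9, 5.2), the brown cube covered √(1.0² + 1.2²) ≈ 1.6 units.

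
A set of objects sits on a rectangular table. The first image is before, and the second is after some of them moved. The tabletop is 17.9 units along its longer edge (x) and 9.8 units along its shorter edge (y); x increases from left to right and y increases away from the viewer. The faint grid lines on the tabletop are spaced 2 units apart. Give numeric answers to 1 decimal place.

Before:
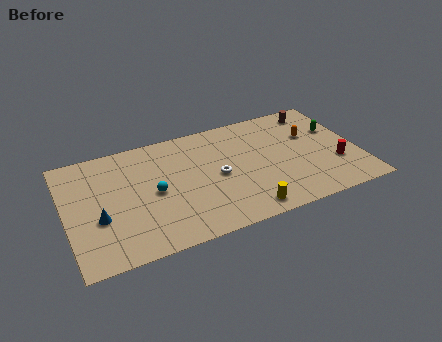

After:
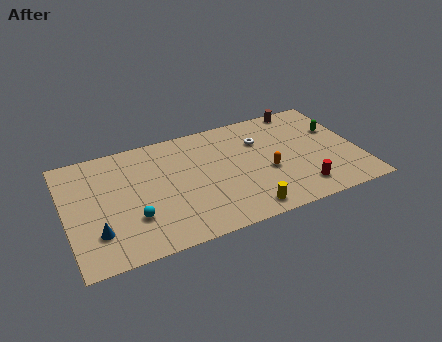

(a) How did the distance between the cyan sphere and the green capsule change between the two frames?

+1.7

The distance was about 11.6 in the first image and 13.3 in the second, so they moved 1.7 units further apart.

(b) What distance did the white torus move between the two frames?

3.6

The white torus moved from about (9.2, 4.7) to (12.1, 6.9), a distance of √(2.9² + 2.2²) ≈ 3.6.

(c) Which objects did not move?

the green capsule and the yellow cylinder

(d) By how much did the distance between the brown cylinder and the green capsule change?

+0.9

They were about 2.3 units apart before and 3.2 after — 0.9 units further apart.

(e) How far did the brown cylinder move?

1.0

The brown cylinder moved from about (15.8, 8.4) to (15.0, 9.0), a distance of √(0.8² + 0.6²) ≈ 1.0.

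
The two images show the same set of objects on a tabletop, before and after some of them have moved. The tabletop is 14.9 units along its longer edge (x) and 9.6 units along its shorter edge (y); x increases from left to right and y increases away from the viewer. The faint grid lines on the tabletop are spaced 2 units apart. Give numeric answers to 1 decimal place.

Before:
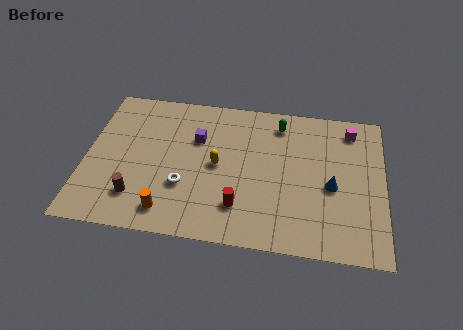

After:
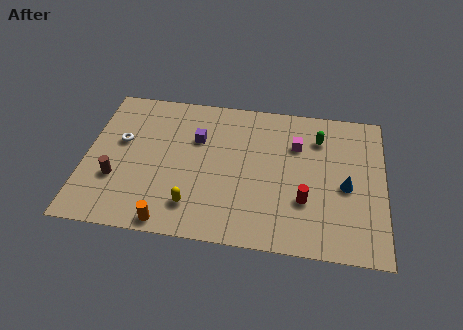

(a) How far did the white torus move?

4.1

The white torus was near (5.0, 3.2) before and (1.7, 5.7) after, so it travelled √(3.3² + 2.5²) ≈ 4.1 units.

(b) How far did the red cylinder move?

3.3

The red cylinder was near (7.8, 2.3) before and (11.0, 3.1) after, so it travelled √(3.2² + 0.8²) ≈ 3.3 units.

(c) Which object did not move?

the purple cube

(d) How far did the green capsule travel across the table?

2.1

From (9.6, 8.0) to (11.6, 7.3), the green capsule covered √(2.0² + 0.7²) ≈ 2.1 units.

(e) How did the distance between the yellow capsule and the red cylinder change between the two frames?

+2.8

They were about 2.8 units apart before and 5.6 after — 2.8 units further apart.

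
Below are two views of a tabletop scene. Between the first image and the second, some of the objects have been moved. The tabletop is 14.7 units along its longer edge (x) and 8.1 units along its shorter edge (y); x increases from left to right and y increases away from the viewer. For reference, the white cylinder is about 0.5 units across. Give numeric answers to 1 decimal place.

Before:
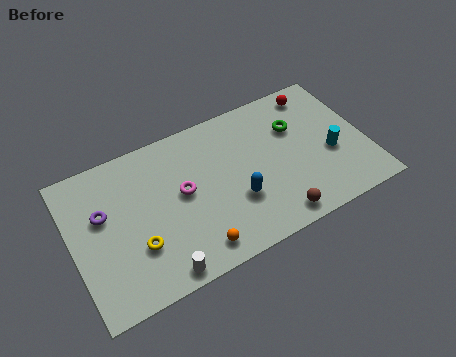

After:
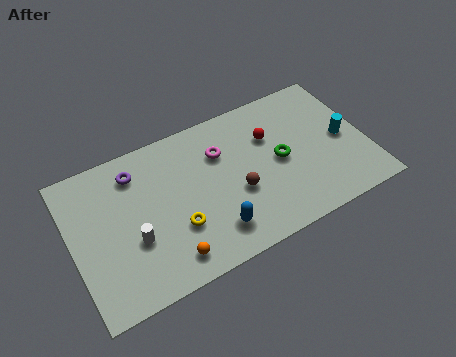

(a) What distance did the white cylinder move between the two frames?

2.4

The white cylinder moved from about (3.9, 0.8) to (2.9, 3.0), a distance of √(1.0² + 2.2²) ≈ 2.4.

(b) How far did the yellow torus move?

2.0

The yellow torus moved from about (3.0, 2.6) to (5.0, 2.7), a distance of √(2.0² + 0.1²) ≈ 2.0.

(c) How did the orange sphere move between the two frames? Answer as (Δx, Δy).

(-1.3, 0.1)

The orange sphere started near (5.7, 1.2) and ended near (4.4, 1.3).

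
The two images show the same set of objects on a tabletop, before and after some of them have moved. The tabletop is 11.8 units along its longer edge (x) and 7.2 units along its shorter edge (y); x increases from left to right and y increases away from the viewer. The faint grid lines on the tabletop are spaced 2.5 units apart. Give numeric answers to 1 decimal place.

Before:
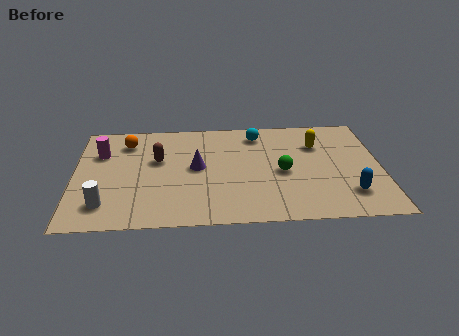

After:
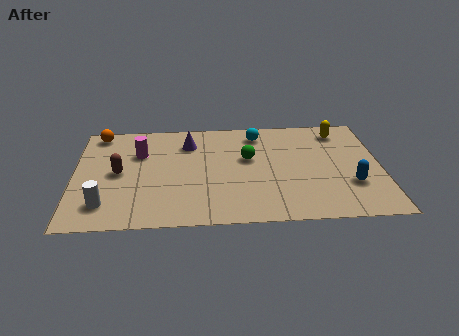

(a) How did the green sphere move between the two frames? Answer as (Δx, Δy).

(-1.3, 1.0)

The green sphere was at about (8.0, 3.3) and moved to about (6.7, 4.3).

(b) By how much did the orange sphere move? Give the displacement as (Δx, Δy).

(-1.1, 0.7)

The orange sphere started near (2.0, 5.7) and ended near (0.9, 6.4).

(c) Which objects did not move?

the cyan sphere and the white cylinder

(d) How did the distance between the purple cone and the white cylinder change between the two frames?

+0.9

They were about 4.2 units apart before and 5.1 after — 0.9 units further apart.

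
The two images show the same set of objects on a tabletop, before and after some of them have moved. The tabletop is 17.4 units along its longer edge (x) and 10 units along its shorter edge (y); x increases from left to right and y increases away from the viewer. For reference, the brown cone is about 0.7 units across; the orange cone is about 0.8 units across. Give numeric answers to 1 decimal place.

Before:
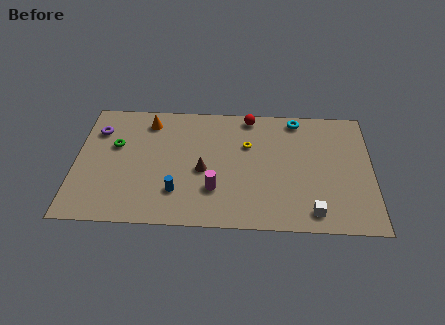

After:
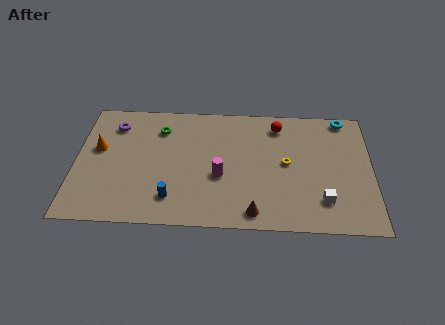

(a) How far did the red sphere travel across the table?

1.8

The red sphere was near (10.2, 9.0) before and (11.9, 8.3) after, so it travelled √(1.7² + 0.7²) ≈ 1.8 units.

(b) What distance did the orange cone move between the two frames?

3.8

From (4.2, 8.3) to (1.3, 5.9), the orange cone covered √(2.9² + 2.4²) ≈ 3.8 units.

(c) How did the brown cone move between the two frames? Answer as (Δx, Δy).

(3.0, -3.2)

The brown cone started near (7.5, 4.4) and ended near (10.5, 1.2).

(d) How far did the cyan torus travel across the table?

2.8

From (13.0, 8.9) to (15.8, 9.1), the cyan torus covered √(2.8² + 0.2²) ≈ 2.8 units.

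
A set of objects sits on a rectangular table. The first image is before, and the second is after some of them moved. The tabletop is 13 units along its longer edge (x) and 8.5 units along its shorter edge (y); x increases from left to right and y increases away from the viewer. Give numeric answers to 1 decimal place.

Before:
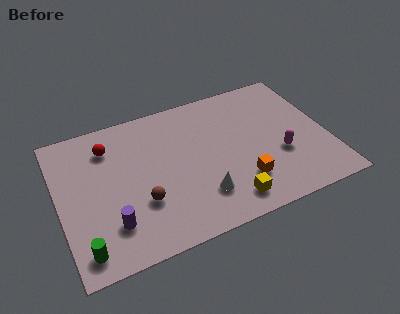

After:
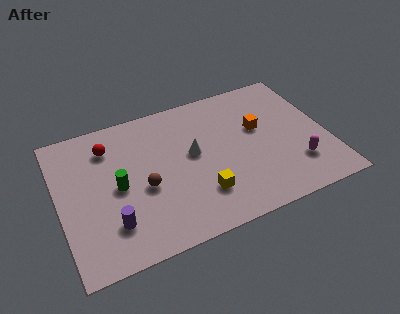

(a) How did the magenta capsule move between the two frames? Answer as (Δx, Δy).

(0.7, -0.9)

From the two frames, the magenta capsule sits at roughly (10.6, 3.1) before and (11.3, 2.2) after.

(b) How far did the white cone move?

2.6

The white cone moved from about (6.6, 2.1) to (6.5, 4.7), a distance of √(0.1² + 2.6²) ≈ 2.6.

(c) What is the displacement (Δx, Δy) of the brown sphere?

(0.2, 0.8)

The brown sphere was at about (3.8, 2.8) and moved to about (4.0, 3.6).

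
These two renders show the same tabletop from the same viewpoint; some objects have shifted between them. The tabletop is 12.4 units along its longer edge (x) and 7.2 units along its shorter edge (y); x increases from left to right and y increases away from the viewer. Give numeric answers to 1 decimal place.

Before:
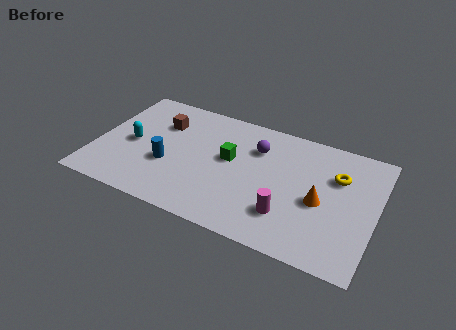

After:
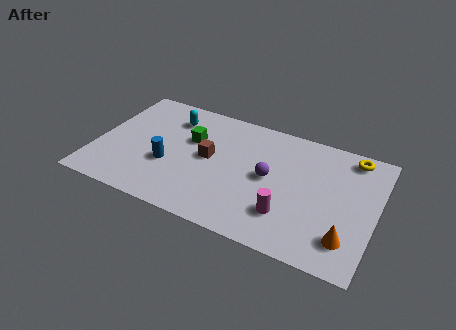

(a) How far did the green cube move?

1.9

The green cube moved from about (5.9, 4.1) to (4.1, 4.6), a distance of √(1.8² + 0.5²) ≈ 1.9.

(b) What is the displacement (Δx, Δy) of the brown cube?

(2.3, -1.3)

From the two frames, the brown cube sits at roughly (2.7, 5.1) before and (5.0, 3.8) after.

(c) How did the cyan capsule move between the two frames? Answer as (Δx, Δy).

(1.5, 2.2)

From the two frames, the cyan capsule sits at roughly (1.6, 3.4) before and (3.1, 5.6) after.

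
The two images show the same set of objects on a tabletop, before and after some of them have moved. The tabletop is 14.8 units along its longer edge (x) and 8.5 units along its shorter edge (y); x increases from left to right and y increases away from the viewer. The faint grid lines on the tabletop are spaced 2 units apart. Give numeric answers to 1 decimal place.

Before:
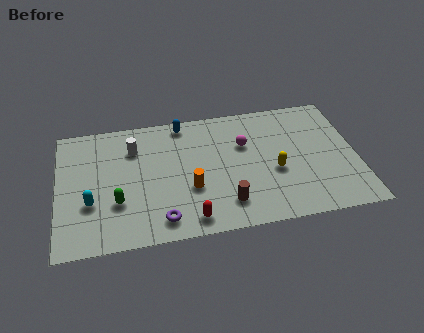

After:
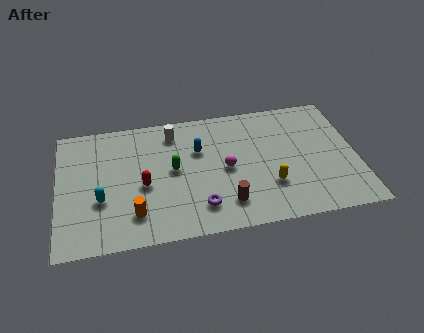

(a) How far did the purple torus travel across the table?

2.0

The purple torus moved from about (5.0, 1.3) to (6.9, 1.8), a distance of √(1.9² + 0.5²) ≈ 2.0.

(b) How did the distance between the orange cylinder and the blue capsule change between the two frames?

+0.5

The distance was about 4.5 in the first image and 5.0 in the second, so they moved 0.5 units further apart.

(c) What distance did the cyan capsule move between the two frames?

0.5

From (1.6, 3.0) to (2.1, 3.1), the cyan capsule covered √(0.5² + 0.1²) ≈ 0.5 units.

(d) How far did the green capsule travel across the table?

3.3

The green capsule was near (2.9, 2.8) before and (5.7, 4.5) after, so it travelled √(2.8² + 1.7²) ≈ 3.3 units.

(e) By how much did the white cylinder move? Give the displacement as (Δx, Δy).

(2.0, 0.7)

From the two frames, the white cylinder sits at roughly (3.8, 6.3) before and (5.8, 7.0) after.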